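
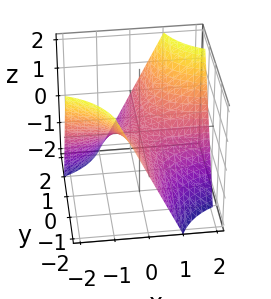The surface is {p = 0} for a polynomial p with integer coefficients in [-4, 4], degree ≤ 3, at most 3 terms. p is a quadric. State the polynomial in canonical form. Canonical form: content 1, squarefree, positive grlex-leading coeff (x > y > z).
(a) Degree: a saddle surface; a quadric, so deg p = 2.
(b) From the axis intercepts and sections: it meets the z-axis at z = 0 (among the integer gridlines); every point of the y-axis in the box is on the surface; every point of the x-axis in the box is on the surface.
(c) The integer polynomial consistent with all of this is the stated p.

x*y - z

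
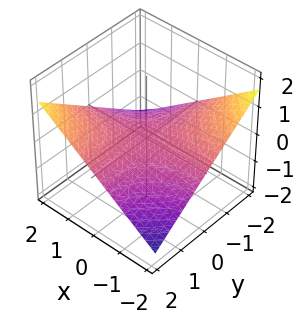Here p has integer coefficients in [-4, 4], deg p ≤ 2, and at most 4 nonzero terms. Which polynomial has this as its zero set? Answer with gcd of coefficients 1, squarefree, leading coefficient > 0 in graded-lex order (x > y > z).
x*y - 3*z

1. The degree is 2 — a saddle surface; a quadric.
2. Reading off the gridlines: the visible y-axis segment lies entirely on the surface; every point of the x-axis in the box is on the surface; it meets the z-axis at z = 0 (among the integer gridlines).
3. Solving for integer coefficients yields p as stated.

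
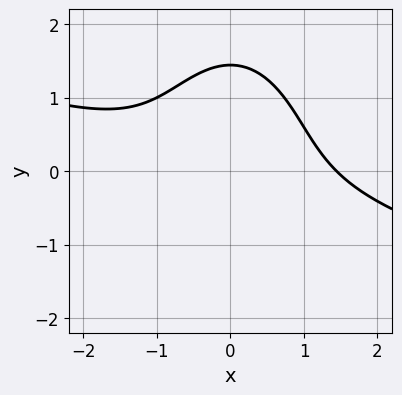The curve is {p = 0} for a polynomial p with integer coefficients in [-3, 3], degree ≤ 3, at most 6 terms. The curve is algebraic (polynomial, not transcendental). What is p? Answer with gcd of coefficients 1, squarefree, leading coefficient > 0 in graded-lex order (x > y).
x^3 + 3*x^2*y + y^3 - 3

First, the degree is 3 — no degree-2 curve has this shape.
Finally, putting this together gives p.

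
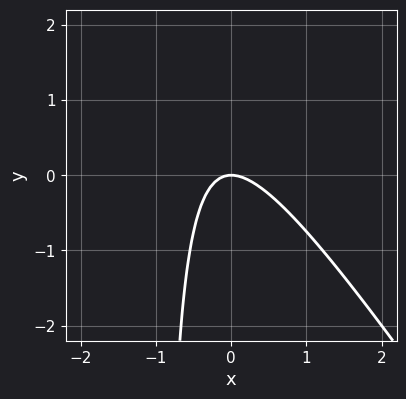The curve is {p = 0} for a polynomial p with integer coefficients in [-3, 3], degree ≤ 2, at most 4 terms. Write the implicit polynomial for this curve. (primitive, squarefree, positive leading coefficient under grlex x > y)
3*x^2 + 2*x*y + 2*y

(a) The degree is 2 — no degree-1 curve has this shape.
(b) Against the integer gridlines: it crosses the x-axis at the gridline x = 0; it crosses the y-axis at the gridline y = 0.
(c) Putting this together gives p.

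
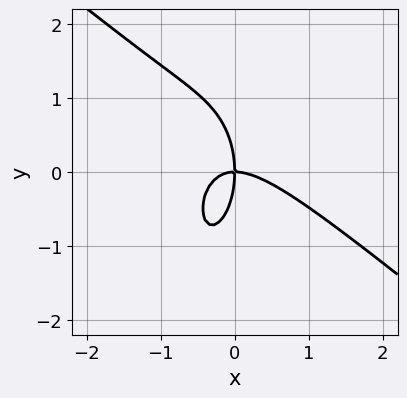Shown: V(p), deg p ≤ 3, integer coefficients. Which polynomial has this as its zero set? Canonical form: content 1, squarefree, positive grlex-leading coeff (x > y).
(a) deg p = 3. No degree-2 curve has this shape.
(b) Checking where it meets the axes: it crosses the y-axis at the gridline y = 0; it crosses the x-axis at the gridline x = 0.
(c) These observations pin down the coefficients.

3*x^3 + 3*x^2*y + y^3 + 3*x*y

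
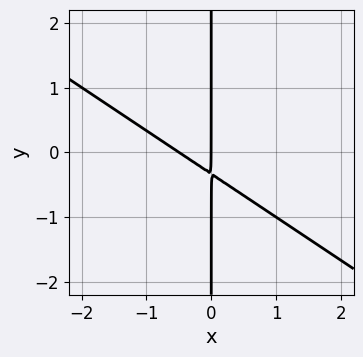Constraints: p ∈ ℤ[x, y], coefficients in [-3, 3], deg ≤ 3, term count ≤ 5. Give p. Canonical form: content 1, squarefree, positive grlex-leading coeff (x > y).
2*x^2 + 3*x*y + x

1. Degree: the shape is more complex than any degree-1 curve, so deg p = 2.
2. Against the integer gridlines: one x-axis crossing is at x = 0; every point of the y-axis in the box is on the curve.
3. Solving for integer coefficients yields p as stated.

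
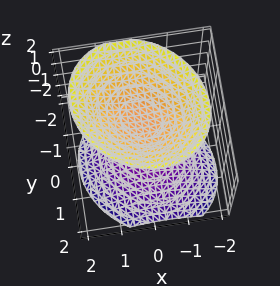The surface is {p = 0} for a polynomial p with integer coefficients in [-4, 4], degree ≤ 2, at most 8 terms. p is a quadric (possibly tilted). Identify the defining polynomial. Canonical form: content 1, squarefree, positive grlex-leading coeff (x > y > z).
3*x^2 + x*y + 3*y^2 + y*z - 3*z^2 + 3

The picture has 2 separate pieces. They look like related sheets of one shape, so recover p as a whole.
Degree: a generic line meets the surface in up to 2 points, so deg p = 2.
From the visible intercepts: it misses every integer gridline on the y-axis; the z-axis gridline crossings are at z ∈ {-1, 1}; it misses every integer gridline on the x-axis.
Putting this together gives p.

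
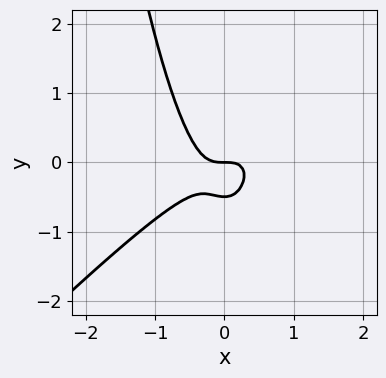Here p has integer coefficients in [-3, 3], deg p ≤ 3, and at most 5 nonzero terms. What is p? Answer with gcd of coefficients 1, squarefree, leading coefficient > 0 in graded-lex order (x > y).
3*x^3 - 3*x^2*y + 2*y^2 + y

(a) Degree: no degree-2 curve has this shape, so deg p = 3.
(b) From the visible intercepts: it crosses the x-axis at the gridline x = 0; it meets the y-axis at y = 0 (among the integer gridlines).
(c) The integer polynomial consistent with all of this is the stated p.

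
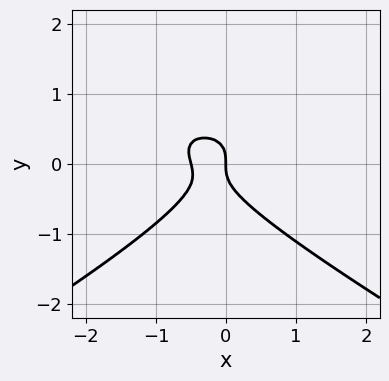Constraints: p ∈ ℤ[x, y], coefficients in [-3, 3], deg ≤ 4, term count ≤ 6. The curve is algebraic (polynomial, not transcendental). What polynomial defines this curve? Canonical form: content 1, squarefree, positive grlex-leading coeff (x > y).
First, degree: a generic line meets the curve in up to 3 points, so deg p = 3.
Then, checking where it meets the axes: it meets the x-axis at x = 0 (among the integer gridlines); one y-axis crossing is at y = 0.
Finally, fitting integer coefficients to these (and the overall shape) gives p.

x^2*y - 3*y^3 - 2*x^2 - x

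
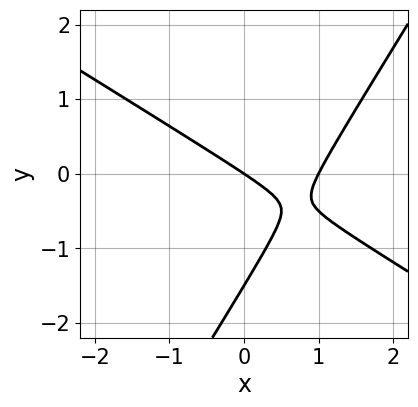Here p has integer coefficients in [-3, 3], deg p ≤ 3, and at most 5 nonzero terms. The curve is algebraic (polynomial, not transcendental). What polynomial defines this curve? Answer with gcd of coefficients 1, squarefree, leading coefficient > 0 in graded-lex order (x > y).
1. Degree: no degree-1 curve has this shape, so deg p = 2.
2. Against the integer gridlines: the x-axis gridline crossings are at x ∈ {0, 1}; it crosses the y-axis at the gridline y = 0.
3. Solving for integer coefficients yields p as stated.

2*x^2 + 2*x*y - 2*y^2 - 2*x - 3*y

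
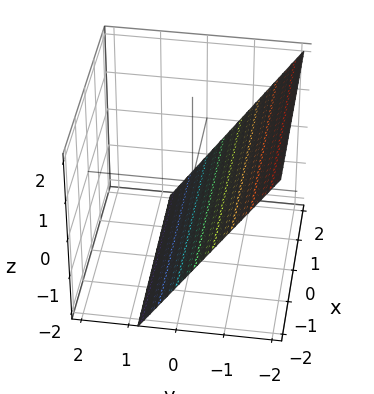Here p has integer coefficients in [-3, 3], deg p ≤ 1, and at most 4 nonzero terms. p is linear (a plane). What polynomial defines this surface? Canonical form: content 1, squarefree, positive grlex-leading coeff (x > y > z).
First, deg p = 1. Every cross-section is a straight line — this is a plane.
Then, from the visible intercepts: it misses every integer gridline on the x-axis; it meets the z-axis at z = -1 (among the integer gridlines).
Finally, the integer polynomial consistent with all of this is the stated p.

3*y + 2*z + 2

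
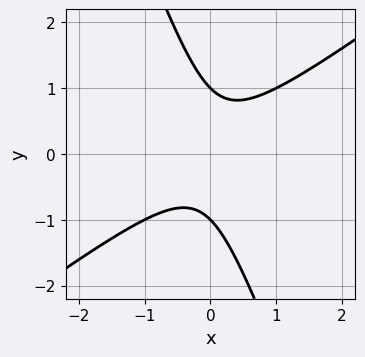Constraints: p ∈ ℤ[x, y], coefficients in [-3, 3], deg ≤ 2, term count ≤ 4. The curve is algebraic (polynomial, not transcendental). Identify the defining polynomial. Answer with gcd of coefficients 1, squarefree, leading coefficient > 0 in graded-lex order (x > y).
2*x^2 - 2*x*y - y^2 + 1

1. Degree: a generic line meets the curve in up to 2 points, so deg p = 2.
2. From the visible intercepts: the y-axis gridline crossings are at y ∈ {-1, 1}; it misses every integer gridline on the x-axis.
3. Together with the visible shape, these determine p as stated.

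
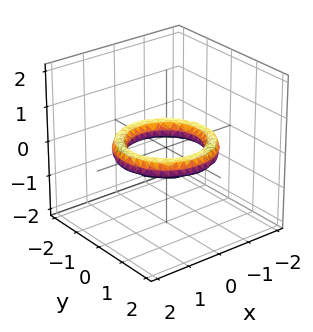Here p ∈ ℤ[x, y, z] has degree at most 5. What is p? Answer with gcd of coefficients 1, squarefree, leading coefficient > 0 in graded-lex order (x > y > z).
x^4 + 2*x^2*y^2 + y^4 - 3*x^2 - 3*y^2 + 3*z^2 + 2

(a) deg p = 4. A generic line meets the surface in up to 4 points.
(b) Symmetries: every cross-section ⟂ z is a circle, so x, y appear only via x² + y².
(c) Checking where it meets the axes: the x-axis gridline crossings are at x ∈ {-1, 1}; a circular section at z = 0 has radius exactly 1; among the integer gridlines, it crosses the y-axis at y ∈ {-1, 1}.
(d) These observations pin down the coefficients.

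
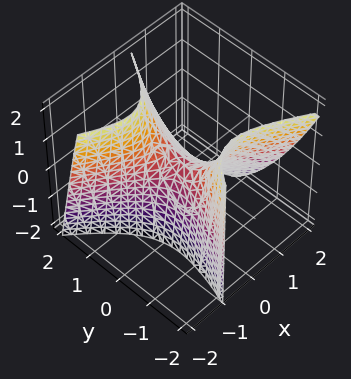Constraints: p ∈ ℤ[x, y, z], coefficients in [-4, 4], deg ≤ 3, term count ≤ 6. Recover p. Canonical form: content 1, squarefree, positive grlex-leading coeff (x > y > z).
1. Degree: the shape is more complex than any degree-1 surface, so deg p = 2.
2. From the axis intercepts and sections: it crosses the x-axis at the gridline x = 0; one y-axis crossing is at y = 0; it meets the z-axis at z = 0 (among the integer gridlines).
3. These observations pin down the coefficients.

3*x^2 + 3*x*y + 2*x*z - 2*y^2 + 2*z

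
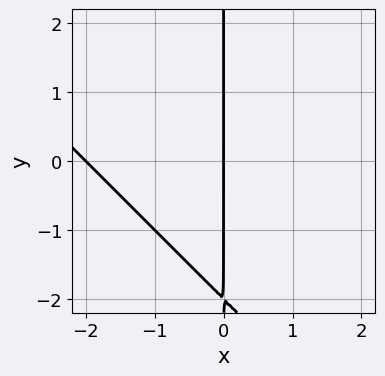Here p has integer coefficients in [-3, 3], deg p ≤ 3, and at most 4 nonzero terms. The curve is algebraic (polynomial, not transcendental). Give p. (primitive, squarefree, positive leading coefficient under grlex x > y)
(a) Degree: a generic line meets the curve in up to 2 points, so deg p = 2.
(b) Against the integer gridlines: the visible y-axis segment lies entirely on the curve; among the integer gridlines, it crosses the x-axis at x ∈ {-2, 0}.
(c) Solving for integer coefficients yields p as stated.

x^2 + x*y + 2*x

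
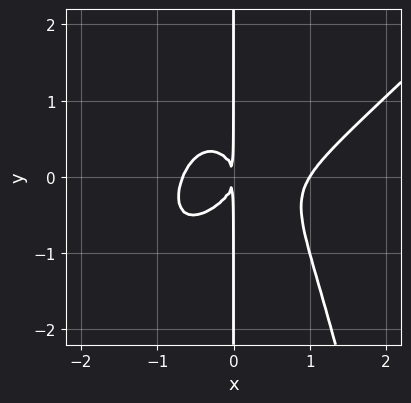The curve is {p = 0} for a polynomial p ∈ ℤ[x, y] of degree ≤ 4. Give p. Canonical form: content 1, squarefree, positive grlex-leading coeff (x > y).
First, deg p = 4.
Next, checking where it meets the axes: every point of the y-axis in the box is on the curve; one x-axis crossing is at x = 1.
Finally, putting this together gives p.

3*x^4 - 3*x^3*y - x^3 - 3*x*y^2 - 2*x^2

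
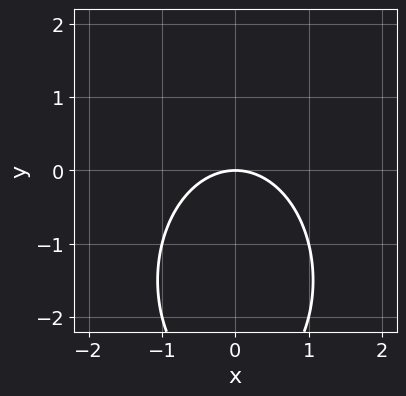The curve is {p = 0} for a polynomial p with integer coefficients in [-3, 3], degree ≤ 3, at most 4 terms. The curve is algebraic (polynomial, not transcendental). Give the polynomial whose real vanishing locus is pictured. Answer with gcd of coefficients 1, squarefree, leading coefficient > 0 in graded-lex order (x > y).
deg p = 2.
Symmetries: the x ↦ −x reflection is a symmetry, so x appears only in even powers.
Checking where it meets the axes: it crosses the y-axis at the gridline y = 0; it meets the x-axis at x = 0 (among the integer gridlines).
Together with the visible shape, these determine p as stated.

2*x^2 + y^2 + 3*y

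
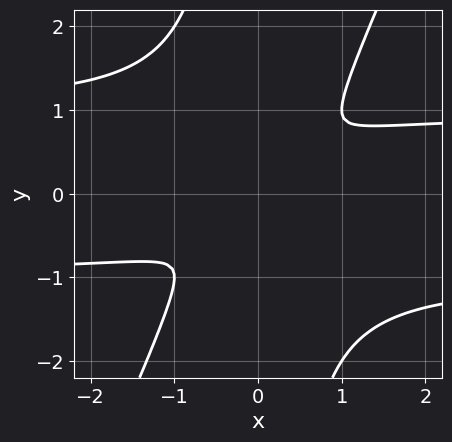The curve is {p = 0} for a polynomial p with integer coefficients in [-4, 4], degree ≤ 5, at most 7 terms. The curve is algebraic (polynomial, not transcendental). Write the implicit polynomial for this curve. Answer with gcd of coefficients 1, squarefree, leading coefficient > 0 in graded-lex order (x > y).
(a) deg p = 4.
(b) Matching integer coefficients to the picture gives p.

2*x^2*y^2 - x*y^3 - 2*x^2 + 3*x*y - 2*y^2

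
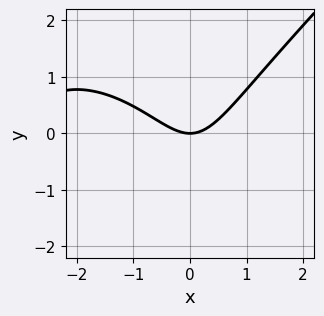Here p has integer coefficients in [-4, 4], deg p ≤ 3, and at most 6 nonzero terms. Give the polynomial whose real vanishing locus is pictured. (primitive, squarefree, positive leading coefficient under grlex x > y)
First, degree: no degree-2 curve has this shape, so deg p = 3.
Then, from the visible intercepts: it meets the y-axis at y = 0 (among the integer gridlines); it meets the x-axis at x = 0 (among the integer gridlines).
Finally, the integer polynomial consistent with all of this is the stated p.

x^3 - y^3 + 3*x^2 - 2*y^2 - 3*y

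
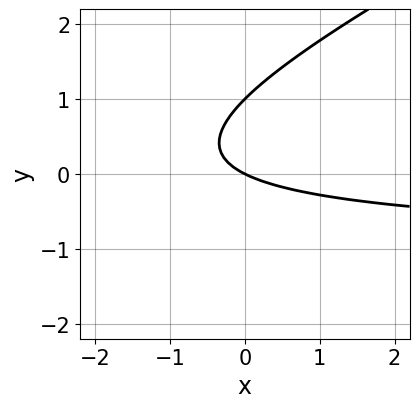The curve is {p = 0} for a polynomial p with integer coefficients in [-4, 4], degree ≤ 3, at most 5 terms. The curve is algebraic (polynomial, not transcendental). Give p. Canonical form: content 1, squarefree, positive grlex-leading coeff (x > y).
x*y - 2*y^2 + x + 2*y

First, deg p = 2. A generic line meets the curve in up to 2 points.
Next, reading off the gridlines: among the integer gridlines, it crosses the y-axis at y ∈ {0, 1}; one x-axis crossing is at x = 0.
Finally, solving for integer coefficients yields p as stated.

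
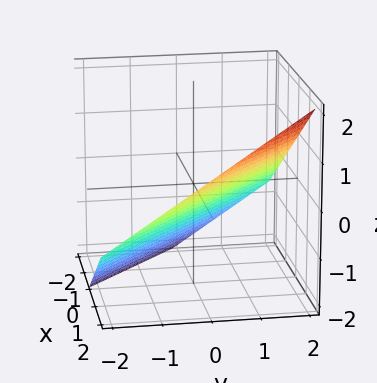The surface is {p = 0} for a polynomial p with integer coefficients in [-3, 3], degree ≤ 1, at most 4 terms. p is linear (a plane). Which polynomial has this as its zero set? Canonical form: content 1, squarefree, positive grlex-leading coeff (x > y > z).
(a) Degree: every cross-section is a straight line — this is a plane, so deg p = 1.
(b) Against the integer gridlines: it meets the x-axis at x = 1 (among the integer gridlines); it meets the y-axis at y = 1 (among the integer gridlines).
(c) Solving for integer coefficients yields p as stated.

2*x + 2*y - 3*z - 2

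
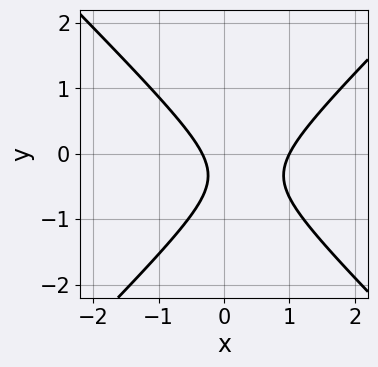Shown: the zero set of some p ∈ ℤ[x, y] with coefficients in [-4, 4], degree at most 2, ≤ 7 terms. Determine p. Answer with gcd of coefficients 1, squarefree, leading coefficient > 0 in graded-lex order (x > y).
3*x^2 - 3*y^2 - 2*x - 2*y - 1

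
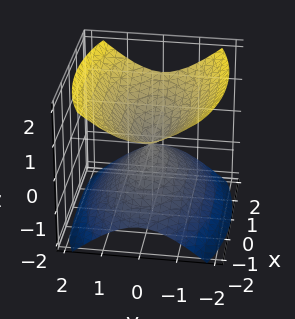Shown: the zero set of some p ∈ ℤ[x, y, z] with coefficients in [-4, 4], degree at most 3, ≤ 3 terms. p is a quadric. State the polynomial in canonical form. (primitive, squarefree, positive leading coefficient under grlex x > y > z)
I count 2 distinct pieces. Treating them together as one polynomial.
The degree is 2 — a double cone through the origin; a quadric.
Symmetries: it's symmetric under x → −x, forcing even powers of x; it's symmetric under y → −y, forcing even powers of y; it's symmetric under z → −z, forcing even powers of z.
From the visible intercepts: it crosses the z-axis at the gridline z = 0; one x-axis crossing is at x = 0; it meets the y-axis at y = 0 (among the integer gridlines).
Matching integer coefficients to the picture gives p.

x^2 + 3*y^2 - 3*z^2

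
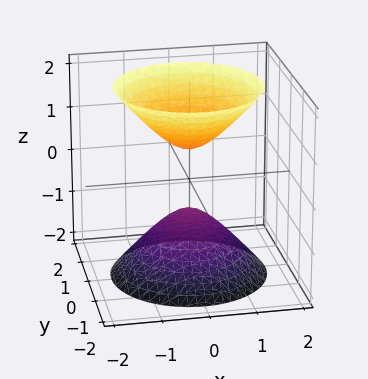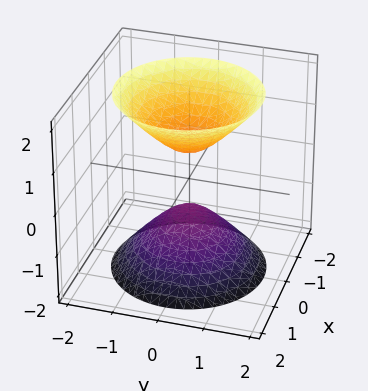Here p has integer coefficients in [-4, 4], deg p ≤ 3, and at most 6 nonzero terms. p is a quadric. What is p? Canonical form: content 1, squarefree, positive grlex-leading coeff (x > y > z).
1. The picture has 2 separate pieces. Treating them together as one polynomial.
2. deg p = 2. Two sheets facing apart; a quadric.
3. By symmetry, the z-axis is an axis of rotation, so x and y enter only as x² + y²; mirror symmetry z ↦ −z ⇒ only even powers of z.
4. From the axis intercepts and sections: the surface avoids every integer y-axis point in the box; a circular section at z = 1 has radius between 0 and 1.
5. The integer polynomial consistent with all of this is the stated p.

3*x^2 + 3*y^2 - 2*z^2 + 1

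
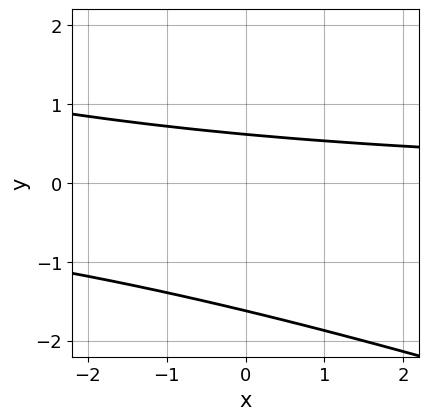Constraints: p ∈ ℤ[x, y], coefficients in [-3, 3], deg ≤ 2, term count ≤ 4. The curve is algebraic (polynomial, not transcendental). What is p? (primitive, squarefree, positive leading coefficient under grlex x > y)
First, degree: the shape is more complex than any degree-1 curve, so deg p = 2.
Next, against the integer gridlines: the curve avoids every integer x-axis point in the box.
Finally, matching integer coefficients to the picture gives p.

x*y + 3*y^2 + 3*y - 3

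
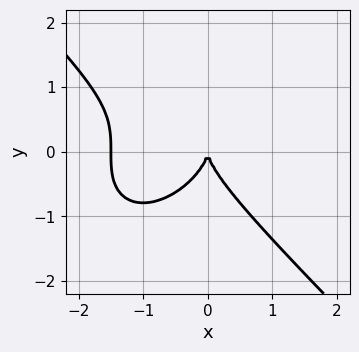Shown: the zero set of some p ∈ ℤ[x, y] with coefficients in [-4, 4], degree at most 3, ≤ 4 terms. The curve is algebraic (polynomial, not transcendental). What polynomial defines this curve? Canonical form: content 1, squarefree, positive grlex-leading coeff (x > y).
2*x^3 + 2*y^3 + 3*x^2

(a) Degree: no degree-2 curve has this shape, so deg p = 3.
(b) From the axis intercepts and sections: it meets the x-axis at x = 0 (among the integer gridlines); one y-axis crossing is at y = 0.
(c) Matching integer coefficients to the picture gives p.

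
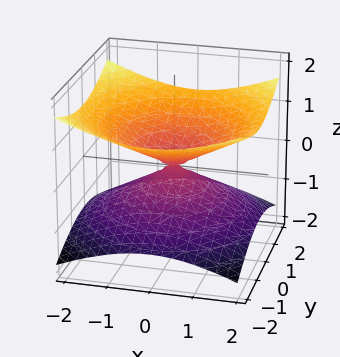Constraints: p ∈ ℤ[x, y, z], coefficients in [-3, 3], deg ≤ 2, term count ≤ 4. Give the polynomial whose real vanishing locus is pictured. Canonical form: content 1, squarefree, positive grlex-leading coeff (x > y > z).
(a) Degree: a double cone through the origin; a quadric, so deg p = 2.
(b) Symmetries: it's symmetric under z → −z, forcing even powers of z; the surface is invariant under rotation about z: p = q(x² + y², z).
(c) From the axis intercepts and sections: a circular section at z = -1 has radius between 1 and 2; it meets the y-axis at y = 0 (among the integer gridlines); it meets the x-axis at x = 0 (among the integer gridlines); one z-axis crossing is at z = 0.
(d) Assembling these constraints gives the stated polynomial.

x^2 + y^2 - 3*z^2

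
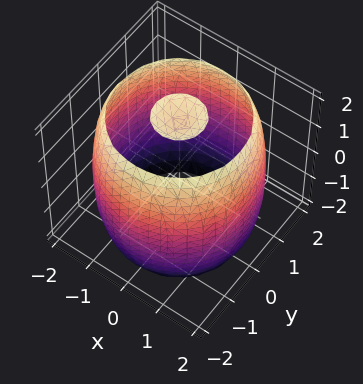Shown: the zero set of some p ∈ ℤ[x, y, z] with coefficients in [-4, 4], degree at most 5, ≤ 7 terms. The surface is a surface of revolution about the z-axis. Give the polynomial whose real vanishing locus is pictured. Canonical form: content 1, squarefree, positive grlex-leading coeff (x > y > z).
x^4 + 2*x^2*y^2 + y^4 - 3*x^2 - 3*y^2 + z^2 - 3

(a) There are 3 components.
(b) deg p = 4.
(c) Symmetry: the surface is invariant under rotation about z: p = q(x² + y², z).
(d) Against the integer gridlines: a circular section at z = 0 has radius between 1 and 2.
(e) Together with the visible shape, these determine p as stated.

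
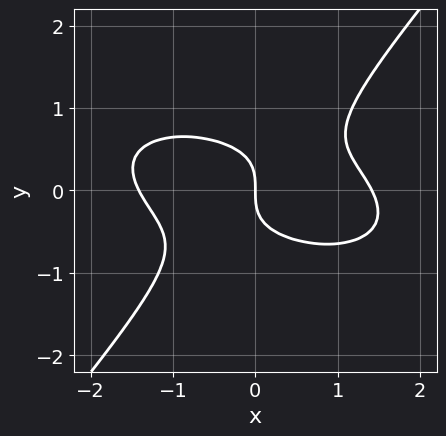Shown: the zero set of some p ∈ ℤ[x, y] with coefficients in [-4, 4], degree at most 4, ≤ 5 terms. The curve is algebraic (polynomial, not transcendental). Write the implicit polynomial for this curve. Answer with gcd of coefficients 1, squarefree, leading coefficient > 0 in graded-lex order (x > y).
(a) deg p = 3. A generic line meets the curve in up to 3 points.
(b) Reading off the gridlines: it meets the y-axis at y = 0 (among the integer gridlines); one x-axis crossing is at x = 0.
(c) Fitting integer coefficients to these (and the overall shape) gives p.

x^3 + x^2*y + 2*x*y^2 - 3*y^3 - 2*x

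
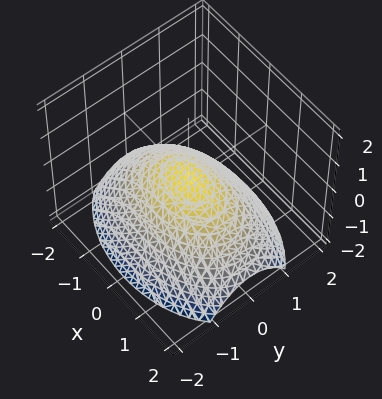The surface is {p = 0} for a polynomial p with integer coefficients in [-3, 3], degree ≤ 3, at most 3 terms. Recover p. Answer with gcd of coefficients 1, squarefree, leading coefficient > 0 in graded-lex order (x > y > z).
x^2 + 2*y^2 + 3*z

(a) The degree is 2 — a paraboloid; a quadric.
(b) Symmetries: it's symmetric under y → −y, forcing even powers of y; the x ↦ −x reflection is a symmetry, so x appears only in even powers.
(c) Against the integer gridlines: one x-axis crossing is at x = 0; it crosses the y-axis at the gridline y = 0; it crosses the z-axis at the gridline z = 0.
(d) Matching integer coefficients to the picture gives p.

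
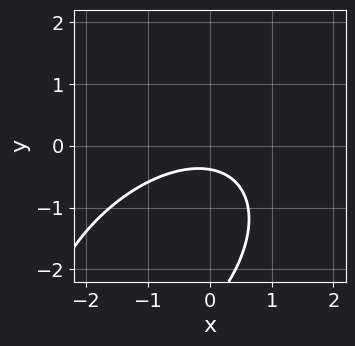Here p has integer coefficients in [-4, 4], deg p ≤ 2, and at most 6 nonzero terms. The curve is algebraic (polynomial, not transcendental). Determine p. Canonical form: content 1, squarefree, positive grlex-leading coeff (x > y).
1. The degree is 2 — a generic line meets the curve in up to 2 points.
2. Against the integer gridlines: no x-intercept at any integer in the box.
3. Assembling these constraints gives the stated polynomial.

x^2 - x*y + y^2 + 3*y + 1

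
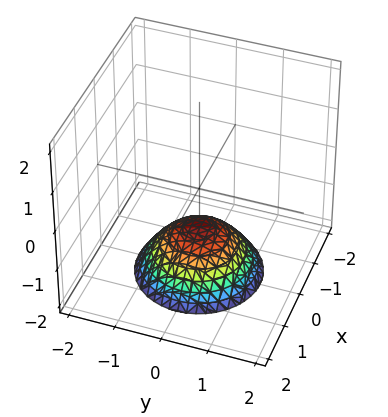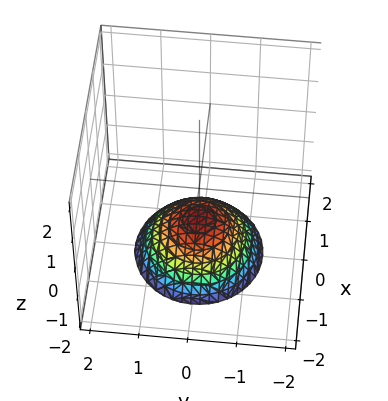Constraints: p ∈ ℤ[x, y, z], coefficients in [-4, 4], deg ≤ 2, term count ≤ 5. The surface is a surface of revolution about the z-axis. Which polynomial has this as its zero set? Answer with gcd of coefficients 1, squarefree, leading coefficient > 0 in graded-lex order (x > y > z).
2*x^2 + 2*y^2 + 3*z + 3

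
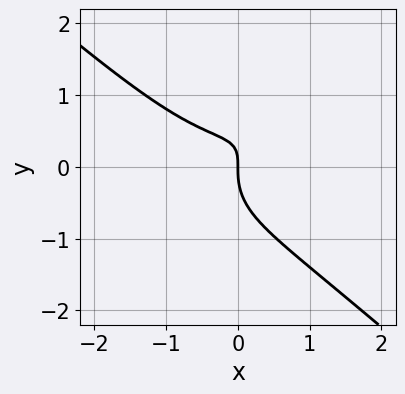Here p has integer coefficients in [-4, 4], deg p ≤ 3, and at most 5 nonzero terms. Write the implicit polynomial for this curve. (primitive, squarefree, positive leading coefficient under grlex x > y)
1. deg p = 3. No degree-2 curve has this shape.
2. From the visible intercepts: it meets the y-axis at y = 0 (among the integer gridlines); it crosses the x-axis at the gridline x = 0.
3. Solving for integer coefficients yields p as stated.

2*x^3 + 3*y^3 - 3*x*y + 2*x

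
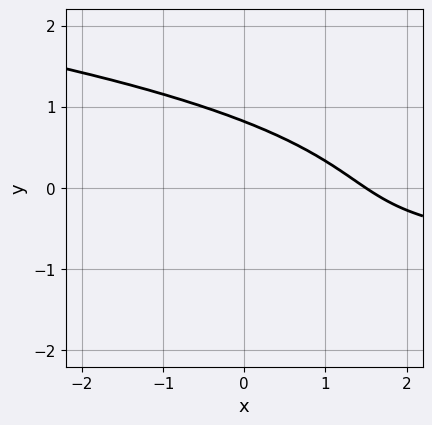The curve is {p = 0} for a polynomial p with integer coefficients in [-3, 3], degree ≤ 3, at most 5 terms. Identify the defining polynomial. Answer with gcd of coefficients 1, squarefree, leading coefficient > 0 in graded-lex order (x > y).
3*y^3 + 2*x*y + 2*y^2 + 2*x - 3

First, degree: a generic line meets the curve in up to 3 points, so deg p = 3.
Finally, solving for integer coefficients yields p as stated.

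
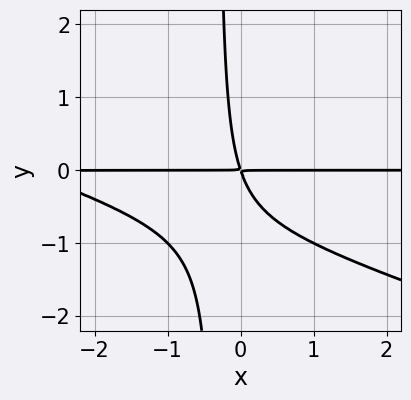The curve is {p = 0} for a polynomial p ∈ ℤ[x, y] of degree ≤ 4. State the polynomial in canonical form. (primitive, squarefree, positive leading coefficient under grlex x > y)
First, degree: no degree-2 curve has this shape, so deg p = 3.
Next, from the axis intercepts and sections: the visible x-axis segment lies entirely on the curve.
Finally, these observations pin down the coefficients.

x^2*y + 3*x*y^2 + 3*x*y + y^2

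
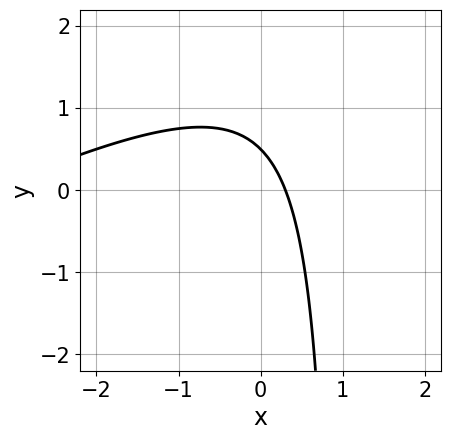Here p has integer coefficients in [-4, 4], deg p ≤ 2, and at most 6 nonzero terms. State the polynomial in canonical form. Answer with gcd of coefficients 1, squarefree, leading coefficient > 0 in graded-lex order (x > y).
x^2 - 2*x*y + 3*x + 2*y - 1

The degree is 2 — a generic line meets the curve in up to 2 points.
The integer polynomial consistent with all of this is the stated p.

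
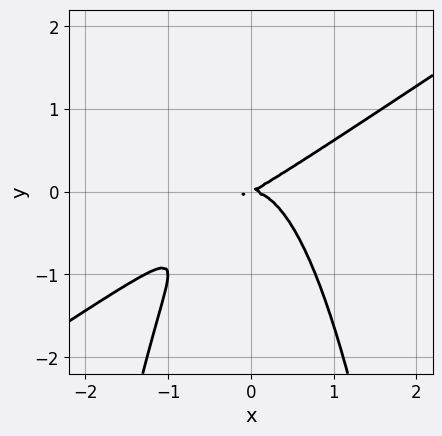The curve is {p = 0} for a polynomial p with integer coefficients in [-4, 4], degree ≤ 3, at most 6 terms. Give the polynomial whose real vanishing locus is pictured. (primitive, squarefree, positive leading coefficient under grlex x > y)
2*x^3 - 3*x^2*y + x*y - 2*y^2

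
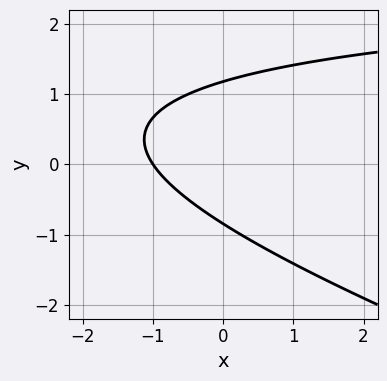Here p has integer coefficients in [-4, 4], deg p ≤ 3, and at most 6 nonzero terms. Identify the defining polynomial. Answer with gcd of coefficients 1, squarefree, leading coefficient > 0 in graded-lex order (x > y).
The degree is 2 — the shape is more complex than any degree-1 curve.
Against the integer gridlines: one x-axis crossing is at x = -1.
Solving for integer coefficients yields p as stated.

x*y + 3*y^2 - 3*x - y - 3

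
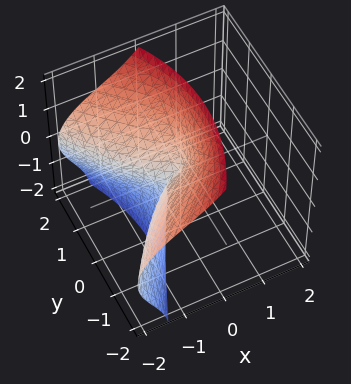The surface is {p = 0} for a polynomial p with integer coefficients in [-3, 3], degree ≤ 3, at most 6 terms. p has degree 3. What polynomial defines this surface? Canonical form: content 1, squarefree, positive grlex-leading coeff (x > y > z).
1. deg p = 3. The shape is more complex than any degree-2 surface.
2. Checking where it meets the axes: one y-axis crossing is at y = 0; it crosses the z-axis at the gridline z = 0; it meets the x-axis at x = 0 (among the integer gridlines).
3. Assembling these constraints gives the stated polynomial.

x^3 + 3*x*z^2 - z^3 + x*z + 2*y^2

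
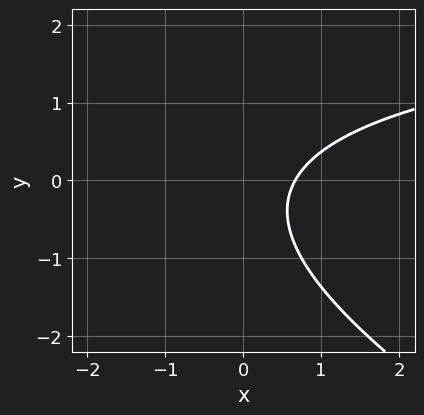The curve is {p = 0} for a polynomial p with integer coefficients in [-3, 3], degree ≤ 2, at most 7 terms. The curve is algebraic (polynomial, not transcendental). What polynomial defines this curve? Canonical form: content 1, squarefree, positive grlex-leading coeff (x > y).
(a) Degree: a generic line meets the curve in up to 2 points, so deg p = 2.
(b) Observable constraints: no y-intercept at any integer in the box.
(c) These observations pin down the coefficients.

x*y + 2*y^2 - 3*x + y + 2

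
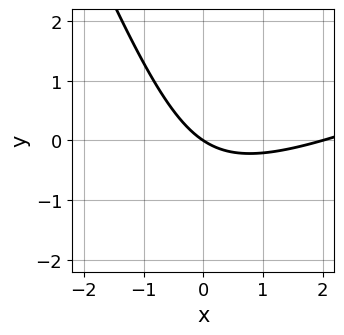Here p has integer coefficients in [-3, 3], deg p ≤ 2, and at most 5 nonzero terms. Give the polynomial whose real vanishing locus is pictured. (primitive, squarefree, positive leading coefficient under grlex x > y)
1. Degree: the shape is more complex than any degree-1 curve, so deg p = 2.
2. From the visible intercepts: one y-axis crossing is at y = 0; the x-axis gridline crossings are at x ∈ {0, 2}.
3. These observations pin down the coefficients.

x^2 - 2*x*y - y^2 - 2*x - 3*y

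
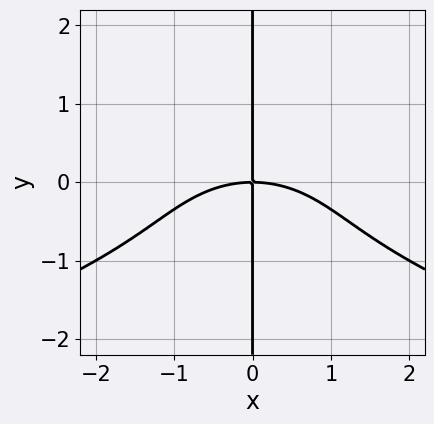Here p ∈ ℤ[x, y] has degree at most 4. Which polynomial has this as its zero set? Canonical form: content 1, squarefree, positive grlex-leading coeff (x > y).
deg p = 4. No degree-3 curve has this shape.
Against the integer gridlines: the visible y-axis segment lies entirely on the curve; it meets the x-axis at x = 0 (among the integer gridlines).
The integer polynomial consistent with all of this is the stated p.

2*x*y^3 + x^3 + x*y^2 + 3*x*y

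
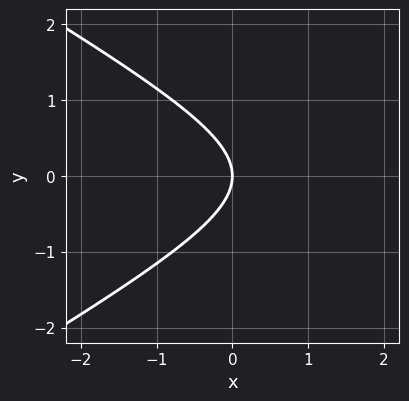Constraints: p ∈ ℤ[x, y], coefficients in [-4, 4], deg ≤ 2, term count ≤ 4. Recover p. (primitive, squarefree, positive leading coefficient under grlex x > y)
Degree: a generic line meets the curve in up to 2 points, so deg p = 2.
Symmetries: the y ↦ −y reflection is a symmetry, so y appears only in even powers.
Reading off the gridlines: it meets the y-axis at y = 0 (among the integer gridlines); one x-axis crossing is at x = 0.
Matching integer coefficients to the picture gives p.

x^2 - 3*y^2 - 3*x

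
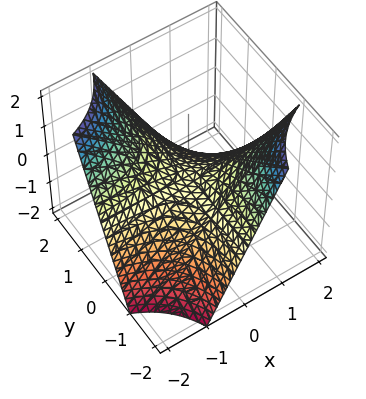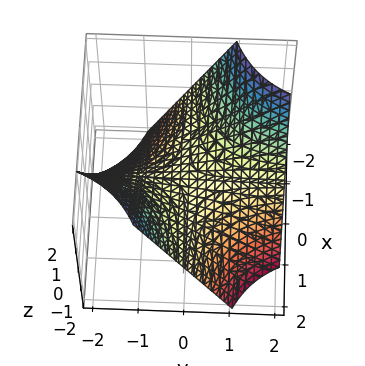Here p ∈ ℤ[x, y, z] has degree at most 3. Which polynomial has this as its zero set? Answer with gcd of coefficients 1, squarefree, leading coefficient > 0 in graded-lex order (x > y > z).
1. deg p = 2. A saddle surface; a quadric.
2. From the axis intercepts and sections: one z-axis crossing is at z = 0; every point of the y-axis in the box is on the surface; every point of the x-axis in the box is on the surface.
3. These observations pin down the coefficients.

x*y + z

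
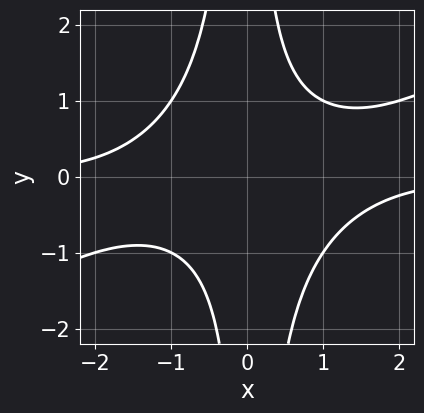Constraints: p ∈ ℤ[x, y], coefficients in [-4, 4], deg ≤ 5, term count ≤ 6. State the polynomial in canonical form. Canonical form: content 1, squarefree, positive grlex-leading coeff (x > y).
(a) The degree is 4 — a generic line meets the curve in up to 4 points.
(b) Against the integer gridlines: the curve avoids every integer y-axis point in the box; it misses every integer gridline on the x-axis.
(c) Matching integer coefficients to the picture gives p.

x^3*y - 2*x^2*y^2 - x*y + 2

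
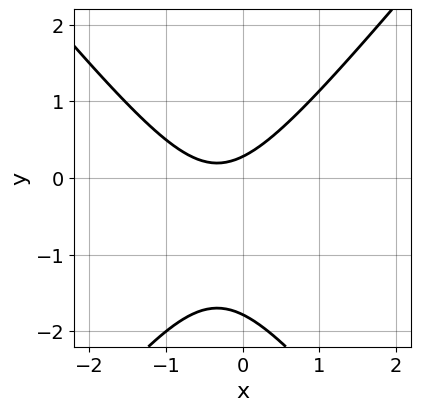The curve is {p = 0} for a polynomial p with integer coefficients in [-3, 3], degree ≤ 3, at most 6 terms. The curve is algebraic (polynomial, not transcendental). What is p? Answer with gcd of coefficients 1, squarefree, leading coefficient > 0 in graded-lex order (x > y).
3*x^2 - 2*y^2 + 2*x - 3*y + 1

1. Degree: a generic line meets the curve in up to 2 points, so deg p = 2.
2. From the axis intercepts and sections: no x-intercept at any integer in the box.
3. These observations pin down the coefficients.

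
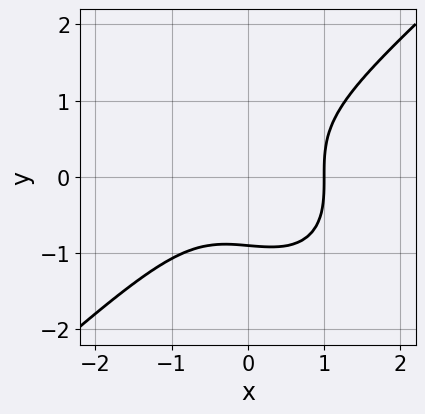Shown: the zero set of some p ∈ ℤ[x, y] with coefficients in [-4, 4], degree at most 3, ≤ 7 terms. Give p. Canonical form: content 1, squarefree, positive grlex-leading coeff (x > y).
3*x^3 - x*y^2 - 3*y^3 + y^2 - 3

1. deg p = 3. A generic line meets the curve in up to 3 points.
2. Against the integer gridlines: one x-axis crossing is at x = 1.
3. Together with the visible shape, these determine p as stated.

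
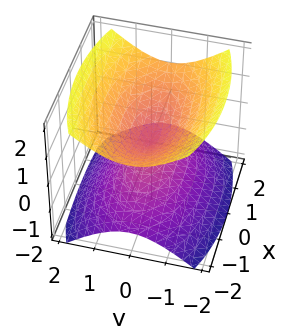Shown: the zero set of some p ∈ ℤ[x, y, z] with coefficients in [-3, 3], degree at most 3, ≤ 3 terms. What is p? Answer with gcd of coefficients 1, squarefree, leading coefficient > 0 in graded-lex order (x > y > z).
x^2 + 3*y^2 - 3*z^2

(a) I count 2 distinct pieces. Treating them together as one polynomial.
(b) The degree is 2 — a double cone through the origin; a quadric.
(c) Symmetries: the z ↦ −z reflection is a symmetry, so z appears only in even powers; it's symmetric under y → −y, forcing even powers of y; it's symmetric under x → −x, forcing even powers of x.
(d) From the axis intercepts and sections: it crosses the y-axis at the gridline y = 0; it crosses the x-axis at the gridline x = 0; one z-axis crossing is at z = 0.
(e) Fitting integer coefficients to these (and the overall shape) gives p.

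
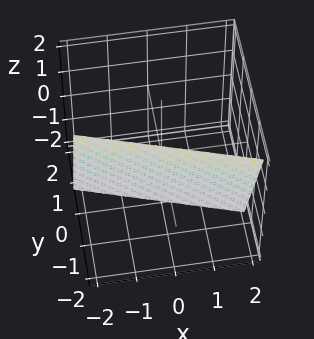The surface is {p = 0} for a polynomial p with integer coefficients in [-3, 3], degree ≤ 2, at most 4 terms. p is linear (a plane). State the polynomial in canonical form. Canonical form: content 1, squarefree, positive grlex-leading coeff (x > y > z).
x + 3*y + z + 2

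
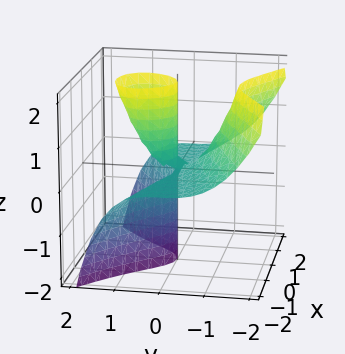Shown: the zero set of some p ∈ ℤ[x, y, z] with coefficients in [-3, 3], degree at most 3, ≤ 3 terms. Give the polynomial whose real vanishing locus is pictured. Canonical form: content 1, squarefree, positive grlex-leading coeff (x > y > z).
x^2*z + y^3 - y*z

The degree is 3 — no degree-2 surface has this shape.
From the axis intercepts and sections: the visible z-axis segment lies entirely on the surface; it meets the y-axis at y = 0 (among the integer gridlines); the visible x-axis segment lies entirely on the surface.
Fitting integer coefficients to these (and the overall shape) gives p.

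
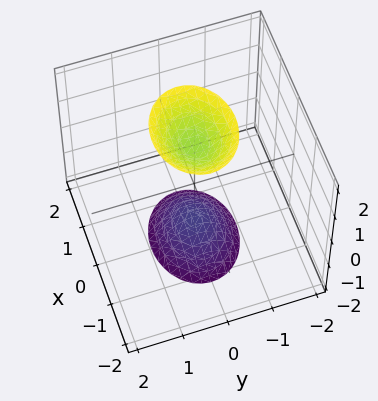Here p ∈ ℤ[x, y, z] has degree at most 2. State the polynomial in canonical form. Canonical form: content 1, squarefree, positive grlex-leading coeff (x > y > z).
First, the picture has 2 separate pieces. Treating them together as one polynomial.
Next, deg p = 2. Two separate bowl-shaped sheets opening away from each other; a quadric.
Then, symmetries: it's symmetric under z → −z, forcing even powers of z; the y ↦ −y reflection is a symmetry, so y appears only in even powers; the x ↦ −x reflection is a symmetry, so x appears only in even powers.
Then, observable constraints: the surface avoids every integer x-axis point in the box; the surface avoids every integer y-axis point in the box.
Finally, assembling these constraints gives the stated polynomial.

2*x^2 + 3*y^2 - z^2 + 2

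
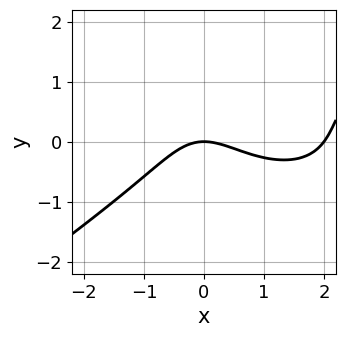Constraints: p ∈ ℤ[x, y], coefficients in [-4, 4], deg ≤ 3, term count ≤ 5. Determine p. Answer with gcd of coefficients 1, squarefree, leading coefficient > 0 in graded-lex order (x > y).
(a) Degree: no degree-2 curve has this shape, so deg p = 3.
(b) Observable constraints: the x-axis gridline crossings are at x ∈ {0, 2}; it crosses the y-axis at the gridline y = 0.
(c) Together with the visible shape, these determine p as stated.

x^3 - 3*y^3 - 2*x^2 + 2*y^2 - 3*y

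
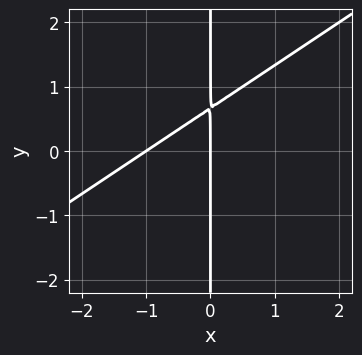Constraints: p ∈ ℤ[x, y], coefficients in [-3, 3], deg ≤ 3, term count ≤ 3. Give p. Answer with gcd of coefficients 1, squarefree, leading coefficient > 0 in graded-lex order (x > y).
2*x^2 - 3*x*y + 2*x

Degree: the shape is more complex than any degree-1 curve, so deg p = 2.
Checking where it meets the axes: among the integer gridlines, it crosses the x-axis at x ∈ {-1, 0}; every point of the y-axis in the box is on the curve.
Together with the visible shape, these determine p as stated.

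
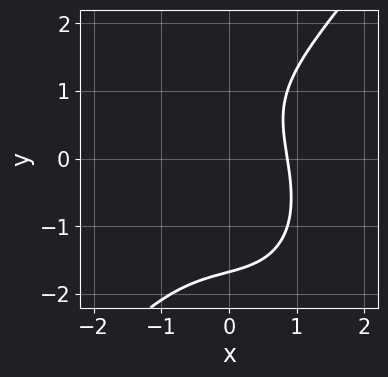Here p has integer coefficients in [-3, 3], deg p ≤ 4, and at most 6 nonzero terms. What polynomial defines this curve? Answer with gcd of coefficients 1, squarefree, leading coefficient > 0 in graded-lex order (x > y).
2*x^3 - y^3 + 2*x + y - 3

1. Degree: a generic line meets the curve in up to 3 points, so deg p = 3.
2. Solving for integer coefficients yields p as stated.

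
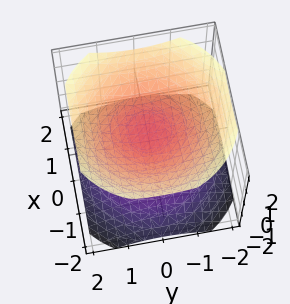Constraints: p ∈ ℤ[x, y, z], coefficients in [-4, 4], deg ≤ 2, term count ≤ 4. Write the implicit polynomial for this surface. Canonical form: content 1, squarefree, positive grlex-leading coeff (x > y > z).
First, I count 2 distinct pieces. Treating them together as one polynomial.
Next, the degree is 2 — two sheets facing apart; a quadric.
Next, symmetries: the z ↦ −z reflection is a symmetry, so z appears only in even powers; the surface is invariant under rotation about z: p = q(x² + y², z).
Next, reading off the gridlines: a circular section at z = 1 has radius exactly 1; the surface avoids every integer x-axis point in the box; the surface avoids every integer y-axis point in the box.
Finally, fitting integer coefficients to these (and the overall shape) gives p.

2*x^2 + 2*y^2 - 3*z^2 + 1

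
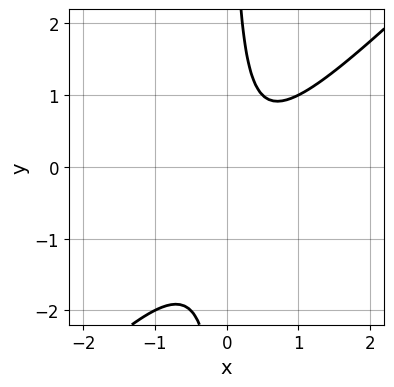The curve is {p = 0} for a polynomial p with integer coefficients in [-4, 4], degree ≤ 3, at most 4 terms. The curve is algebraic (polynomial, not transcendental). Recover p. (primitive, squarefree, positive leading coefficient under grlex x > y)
1. deg p = 2. No degree-1 curve has this shape.
2. Checking where it meets the axes: it misses every integer gridline on the x-axis; the curve avoids every integer y-axis point in the box.
3. Matching integer coefficients to the picture gives p.

2*x^2 - 2*x*y - x + 1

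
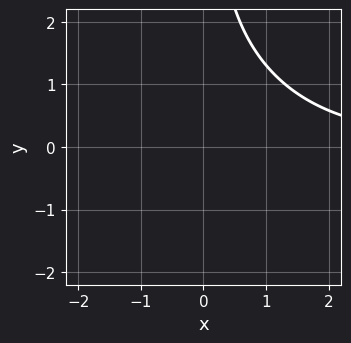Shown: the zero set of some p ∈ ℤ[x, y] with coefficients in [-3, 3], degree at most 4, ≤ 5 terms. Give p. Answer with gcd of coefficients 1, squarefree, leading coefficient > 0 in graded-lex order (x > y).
deg p = 3.
Observable constraints: the curve avoids every integer y-axis point in the box; the curve avoids every integer x-axis point in the box.
Fitting integer coefficients to these (and the overall shape) gives p.

x^2*y + x*y^2 - 3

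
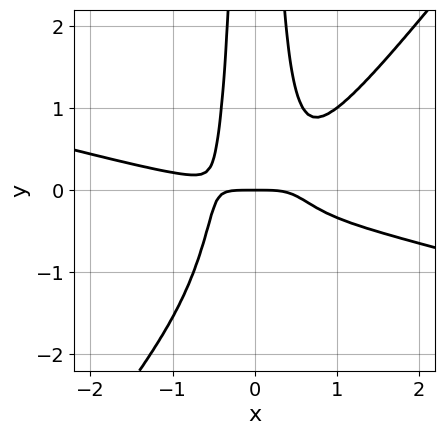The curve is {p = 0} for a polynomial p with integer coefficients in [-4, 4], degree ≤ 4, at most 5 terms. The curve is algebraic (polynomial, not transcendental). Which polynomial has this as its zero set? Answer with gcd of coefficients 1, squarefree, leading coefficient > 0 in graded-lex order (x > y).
x^4 + 3*x^3*y - 3*x^2*y^2 - 2*x^2*y + y

First, the degree is 4 — the shape is more complex than any degree-3 curve.
Then, reading off the gridlines: it crosses the x-axis at the gridline x = 0; it crosses the y-axis at the gridline y = 0.
Finally, these observations pin down the coefficients.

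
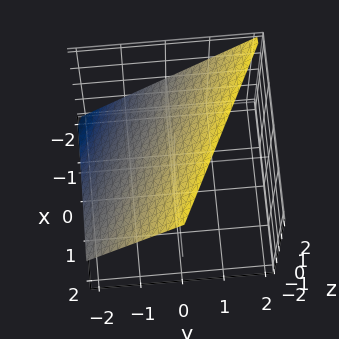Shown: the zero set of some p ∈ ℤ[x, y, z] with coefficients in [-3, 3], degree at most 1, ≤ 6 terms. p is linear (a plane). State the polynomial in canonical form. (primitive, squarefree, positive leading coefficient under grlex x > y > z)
x + 2*y - 2*z + 2

1. deg p = 1. Every cross-section is a straight line — this is a plane.
2. Reading off the gridlines: one x-axis crossing is at x = -2; it crosses the z-axis at the gridline z = 1.
3. Matching integer coefficients to the picture gives p. Check: (0, -1, 0) on the y-axis lies on the surface, and p(0, -1, 0) = 0. ✓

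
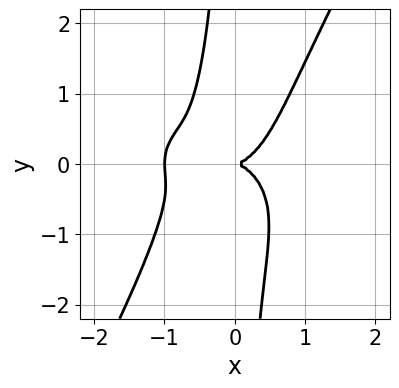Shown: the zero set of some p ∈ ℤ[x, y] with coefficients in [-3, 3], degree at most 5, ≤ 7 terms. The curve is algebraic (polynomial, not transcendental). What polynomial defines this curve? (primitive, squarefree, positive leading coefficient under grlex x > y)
First, the degree is 4 — no degree-3 curve has this shape.
Then, against the integer gridlines: the x-axis gridline crossings are at x ∈ {-1, 0}; it crosses the y-axis at the gridline y = 0.
Finally, these observations pin down the coefficients.

2*x^4 + 3*x^2*y^2 - 2*x*y^3 + 2*x^3 - 2*y^2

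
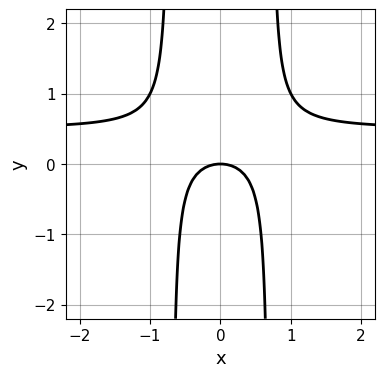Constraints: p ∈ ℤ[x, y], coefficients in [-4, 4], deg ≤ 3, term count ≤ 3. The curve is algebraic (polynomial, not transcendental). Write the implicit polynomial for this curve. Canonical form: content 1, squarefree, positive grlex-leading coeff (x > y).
Degree: the shape is more complex than any degree-2 curve, so deg p = 3.
Symmetries: mirror symmetry x ↦ −x ⇒ only even powers of x.
From the visible intercepts: one y-axis crossing is at y = 0; it crosses the x-axis at the gridline x = 0.
Together with the visible shape, these determine p as stated.

2*x^2*y - x^2 - y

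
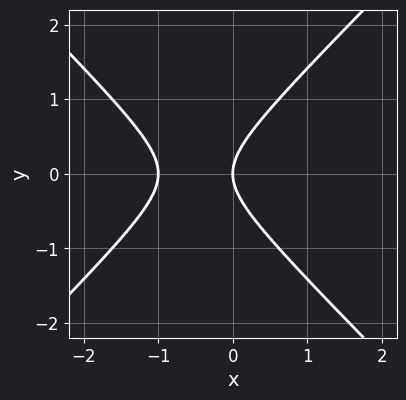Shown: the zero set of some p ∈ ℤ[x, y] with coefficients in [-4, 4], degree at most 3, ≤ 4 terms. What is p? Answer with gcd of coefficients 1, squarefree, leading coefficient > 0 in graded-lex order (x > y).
First, degree: no degree-1 curve has this shape, so deg p = 2.
Then, symmetries: it's symmetric under y → −y, forcing even powers of y.
Next, checking where it meets the axes: among the integer gridlines, it crosses the x-axis at x ∈ {-1, 0}; it meets the y-axis at y = 0 (among the integer gridlines).
Finally, matching integer coefficients to the picture gives p.

x^2 - y^2 + x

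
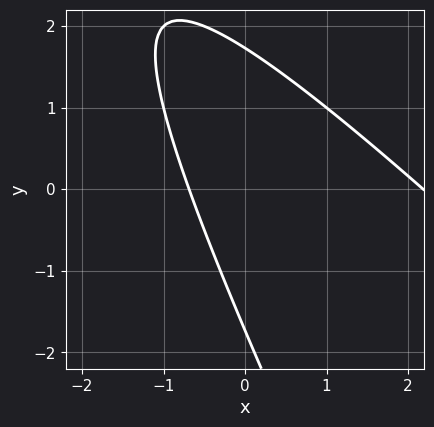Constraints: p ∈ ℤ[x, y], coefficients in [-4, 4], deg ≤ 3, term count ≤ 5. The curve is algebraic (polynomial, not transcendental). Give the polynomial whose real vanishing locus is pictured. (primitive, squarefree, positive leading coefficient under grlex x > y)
First, the degree is 2 — the shape is more complex than any degree-1 curve.
Finally, the integer polynomial consistent with all of this is the stated p.

2*x^2 + 3*x*y + y^2 - 3*x - 3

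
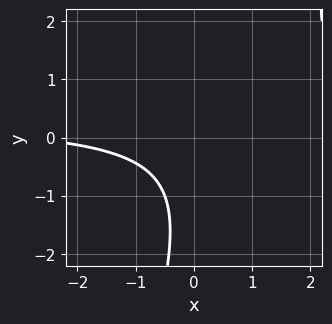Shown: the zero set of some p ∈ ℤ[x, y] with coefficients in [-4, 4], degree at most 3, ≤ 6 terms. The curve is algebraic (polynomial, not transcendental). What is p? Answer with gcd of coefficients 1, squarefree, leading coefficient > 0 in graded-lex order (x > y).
Degree: no degree-1 curve has this shape, so deg p = 2.
Against the integer gridlines: no y-intercept at any integer in the box; the curve avoids every integer x-axis point in the box.
The integer polynomial consistent with all of this is the stated p.

3*x*y - y^2 - x - 2*y - 3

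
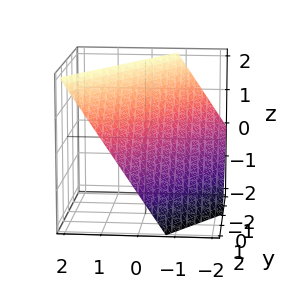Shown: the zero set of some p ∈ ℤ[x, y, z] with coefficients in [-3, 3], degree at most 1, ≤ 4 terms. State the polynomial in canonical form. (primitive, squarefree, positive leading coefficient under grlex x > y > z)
3*x - 2*y - 2*z + 2

deg p = 1. The surface is flat (a plane).
Checking where it meets the axes: one z-axis crossing is at z = 1; it meets the y-axis at y = 1 (among the integer gridlines).
Solving for integer coefficients yields p as stated.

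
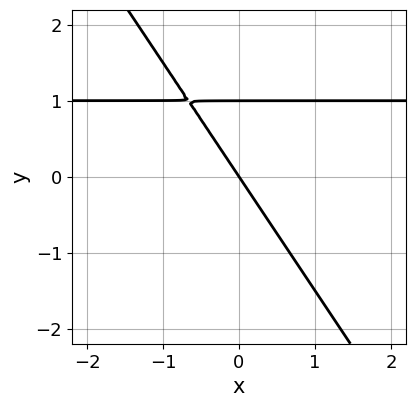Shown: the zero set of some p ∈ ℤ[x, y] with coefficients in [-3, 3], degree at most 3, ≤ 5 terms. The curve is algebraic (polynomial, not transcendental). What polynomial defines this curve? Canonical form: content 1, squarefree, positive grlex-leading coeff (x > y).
3*x*y + 2*y^2 - 3*x - 2*y

1. Degree: a generic line meets the curve in up to 2 points, so deg p = 2.
2. Checking where it meets the axes: the y-axis gridline crossings are at y ∈ {0, 1}; it crosses the x-axis at the gridline x = 0.
3. Assembling these constraints gives the stated polynomial.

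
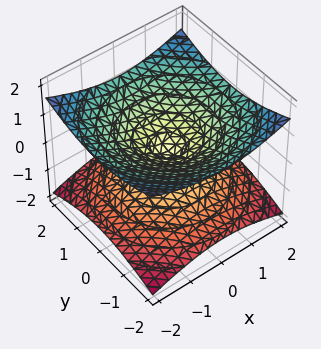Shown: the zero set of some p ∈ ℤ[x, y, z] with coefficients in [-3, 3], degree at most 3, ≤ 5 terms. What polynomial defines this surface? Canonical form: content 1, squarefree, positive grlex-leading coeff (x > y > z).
x^2 + y^2 - 3*z^2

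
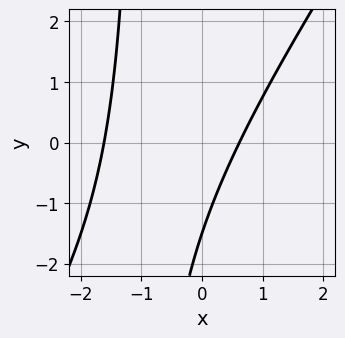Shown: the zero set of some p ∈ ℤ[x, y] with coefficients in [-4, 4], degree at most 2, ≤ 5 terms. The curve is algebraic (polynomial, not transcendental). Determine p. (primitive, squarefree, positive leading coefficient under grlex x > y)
3*x^2 - 2*x*y + 3*x - 2*y - 3

1. The degree is 2 — the shape is more complex than any degree-1 curve.
2. Matching integer coefficients to the picture gives p.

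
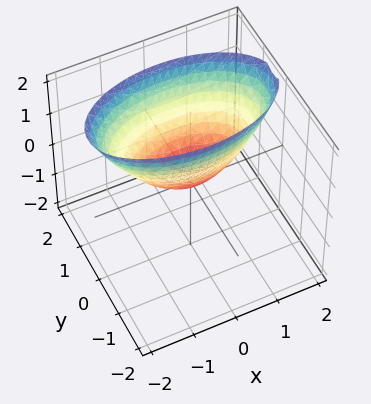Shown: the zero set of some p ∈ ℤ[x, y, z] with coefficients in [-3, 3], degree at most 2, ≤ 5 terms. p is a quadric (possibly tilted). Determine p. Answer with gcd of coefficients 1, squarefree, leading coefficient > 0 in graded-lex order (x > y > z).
deg p = 2. No degree-1 surface has this shape.
Observable constraints: it crosses the y-axis at the gridline y = 0; it meets the z-axis at z = 0 (among the integer gridlines).
Matching integer coefficients to the picture gives p.

x^2 + 3*y^2 - y*z - 2*z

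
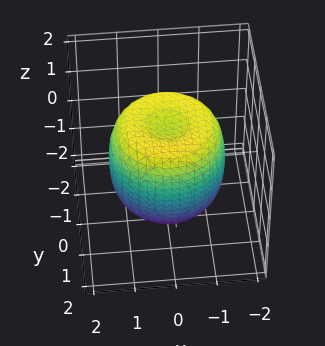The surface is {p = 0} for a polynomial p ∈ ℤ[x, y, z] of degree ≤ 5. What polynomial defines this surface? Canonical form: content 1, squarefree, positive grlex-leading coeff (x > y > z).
2*x^4 + 4*x^2*y^2 + 2*y^4 - 3*x^2 - 3*y^2 + 2*z^2 - 2

The degree is 4 — the shape is more complex than any degree-3 surface.
Symmetries: rotational symmetry about the z-axis ⇒ p depends on x, y only through x² + y².
Checking where it meets the axes: a circular section at z = 0 has radius between 1 and 2; among the integer gridlines, it crosses the z-axis at z ∈ {-1, 1}.
Together with the visible shape, these determine p as stated.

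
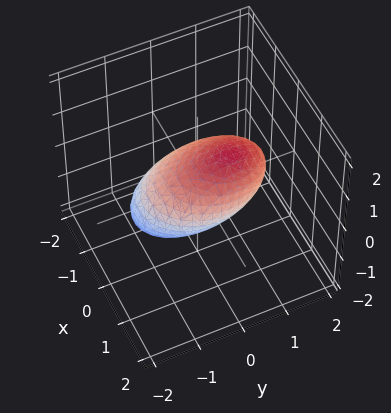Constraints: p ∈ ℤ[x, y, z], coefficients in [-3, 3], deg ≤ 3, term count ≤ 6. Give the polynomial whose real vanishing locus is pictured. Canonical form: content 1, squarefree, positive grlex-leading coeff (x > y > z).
3*x^2 - 2*x*z + 2*y^2 - 2*y*z + 3*z^2 - 3

1. deg p = 2.
2. From the visible intercepts: among the integer gridlines, it crosses the x-axis at x ∈ {-1, 1}; the z-axis gridline crossings are at z ∈ {-1, 1}.
3. These observations pin down the coefficients.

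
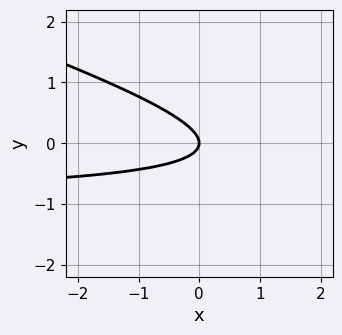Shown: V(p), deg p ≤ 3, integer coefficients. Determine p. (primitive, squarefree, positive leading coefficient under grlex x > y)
x*y + 3*y^2 + x

First, the degree is 2 — the shape is more complex than any degree-1 curve.
Next, reading off the gridlines: it meets the y-axis at y = 0 (among the integer gridlines); it crosses the x-axis at the gridline x = 0.
Finally, together with the visible shape, these determine p as stated.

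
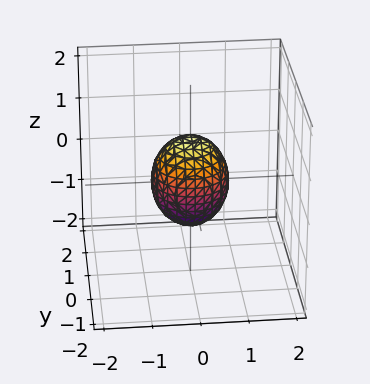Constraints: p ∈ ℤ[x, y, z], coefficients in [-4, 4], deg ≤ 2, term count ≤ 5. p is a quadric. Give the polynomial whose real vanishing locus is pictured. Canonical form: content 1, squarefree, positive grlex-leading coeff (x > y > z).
3*x^2 + 3*y^2 + 2*z^2 - 2

The degree is 2 — a closed, bounded, convex surface; a quadric.
Symmetries: rotational symmetry about the z-axis ⇒ p depends on x, y only through x² + y²; the z ↦ −z reflection is a symmetry, so z appears only in even powers.
Observable constraints: among the integer gridlines, it crosses the z-axis at z ∈ {-1, 1}; a circular section at z = 0 has radius between 0 and 1.
Putting this together gives p.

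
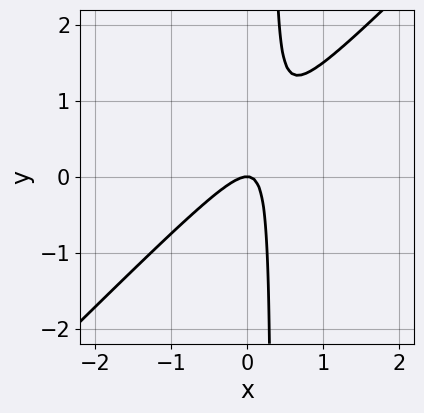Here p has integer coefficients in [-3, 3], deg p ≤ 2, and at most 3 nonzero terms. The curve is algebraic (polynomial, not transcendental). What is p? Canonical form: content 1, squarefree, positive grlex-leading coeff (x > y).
First, degree: the shape is more complex than any degree-1 curve, so deg p = 2.
Then, against the integer gridlines: one y-axis crossing is at y = 0; it meets the x-axis at x = 0 (among the integer gridlines).
Finally, the integer polynomial consistent with all of this is the stated p.

3*x^2 - 3*x*y + y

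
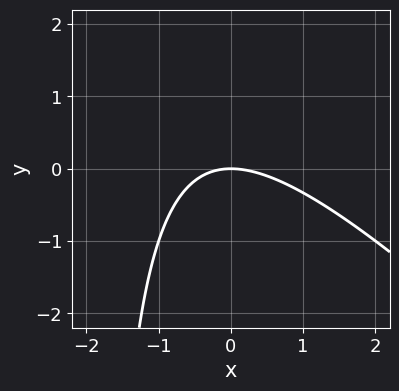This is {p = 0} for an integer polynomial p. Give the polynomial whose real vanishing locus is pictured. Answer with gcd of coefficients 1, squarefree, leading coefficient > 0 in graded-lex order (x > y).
x^2 + x*y + 2*y

First, the degree is 2 — no degree-1 curve has this shape.
Next, from the axis intercepts and sections: one x-axis crossing is at x = 0; it meets the y-axis at y = 0 (among the integer gridlines).
Finally, assembling these constraints gives the stated polynomial.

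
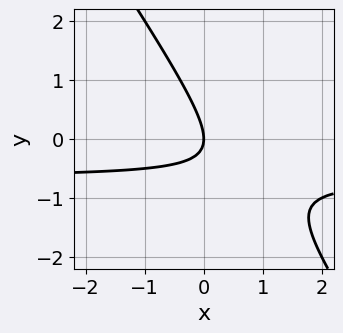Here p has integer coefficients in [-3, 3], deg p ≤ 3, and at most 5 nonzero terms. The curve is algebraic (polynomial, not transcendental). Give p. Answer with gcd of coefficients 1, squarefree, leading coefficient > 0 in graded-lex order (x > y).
(a) deg p = 2.
(b) Checking where it meets the axes: it meets the x-axis at x = 0 (among the integer gridlines); one y-axis crossing is at y = 0.
(c) These observations pin down the coefficients.

3*x*y + 2*y^2 + 2*x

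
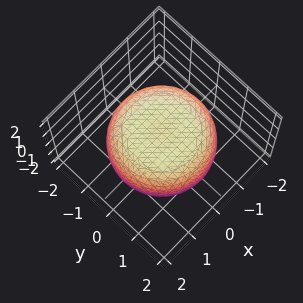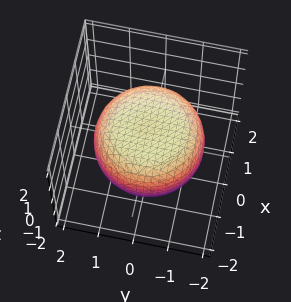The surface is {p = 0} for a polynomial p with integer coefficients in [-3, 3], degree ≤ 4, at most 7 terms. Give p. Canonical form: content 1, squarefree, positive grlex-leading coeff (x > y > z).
x^4 + 2*x^2*y^2 + y^4 - x^2 - y^2 + 3*z^2 - 3

(a) The degree is 4 — no degree-3 surface has this shape.
(b) Symmetries: rotational symmetry about the z-axis ⇒ p depends on x, y only through x² + y².
(c) Against the integer gridlines: a circular section at z = 1 has radius exactly 1; the z-axis gridline crossings are at z ∈ {-1, 1}.
(d) The integer polynomial consistent with all of this is the stated p.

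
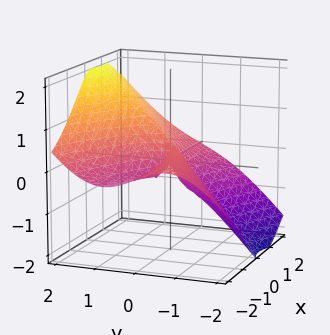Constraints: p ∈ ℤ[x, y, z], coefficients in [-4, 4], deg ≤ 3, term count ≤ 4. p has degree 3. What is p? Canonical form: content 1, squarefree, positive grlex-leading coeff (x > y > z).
x^2*z - y^3 + y^2*z - x*y

(a) Degree: a generic line meets the surface in up to 3 points, so deg p = 3.
(b) Reading off the gridlines: it crosses the y-axis at the gridline y = 0; the visible x-axis segment lies entirely on the surface.
(c) Matching integer coefficients to the picture gives p.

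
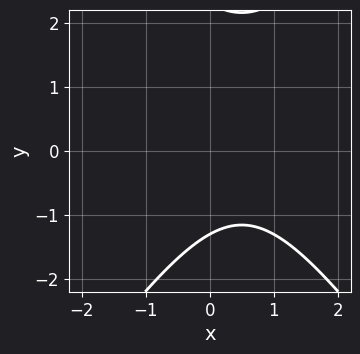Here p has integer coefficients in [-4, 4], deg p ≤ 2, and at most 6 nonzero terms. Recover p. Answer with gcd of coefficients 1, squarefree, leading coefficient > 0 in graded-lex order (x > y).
2*x^2 - y^2 - 2*x + y + 3

The degree is 2 — no degree-1 curve has this shape.
Observable constraints: it misses every integer gridline on the x-axis.
Putting this together gives p.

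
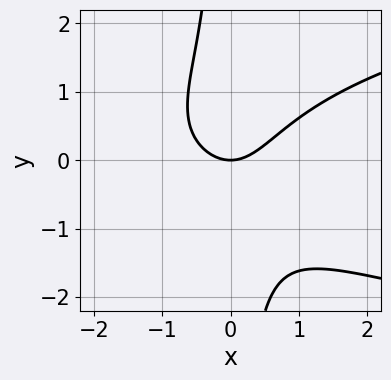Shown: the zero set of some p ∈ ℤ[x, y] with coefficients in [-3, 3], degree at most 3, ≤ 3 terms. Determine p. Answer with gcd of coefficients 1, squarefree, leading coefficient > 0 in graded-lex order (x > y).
x*y^2 - x^2 + y

1. Degree: the shape is more complex than any degree-2 curve, so deg p = 3.
2. Observable constraints: it crosses the y-axis at the gridline y = 0; it crosses the x-axis at the gridline x = 0.
3. These observations pin down the coefficients.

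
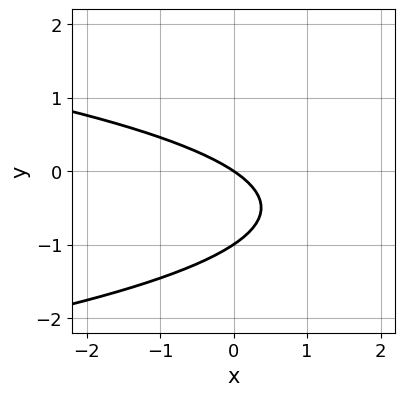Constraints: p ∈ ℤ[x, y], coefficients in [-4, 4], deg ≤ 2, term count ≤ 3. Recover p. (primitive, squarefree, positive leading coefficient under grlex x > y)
3*y^2 + 2*x + 3*y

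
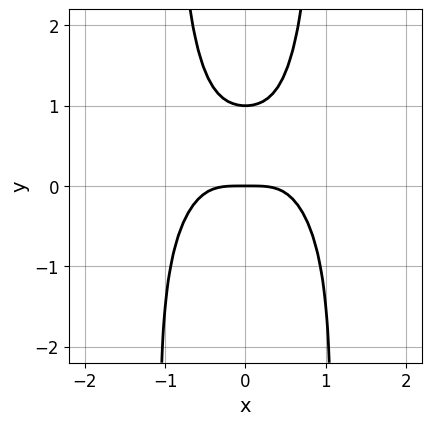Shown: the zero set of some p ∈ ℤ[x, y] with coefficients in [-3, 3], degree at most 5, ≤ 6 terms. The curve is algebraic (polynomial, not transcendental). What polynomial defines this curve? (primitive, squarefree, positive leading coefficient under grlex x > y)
3*x^4 + 2*x^2*y^2 - 2*y^2 + 2*y

First, degree: the shape is more complex than any degree-3 curve, so deg p = 4.
Then, symmetries: it's symmetric under x → −x, forcing even powers of x.
Next, reading off the gridlines: the y-axis gridline crossings are at y ∈ {0, 1}; it meets the x-axis at x = 0 (among the integer gridlines).
Finally, these observations pin down the coefficients.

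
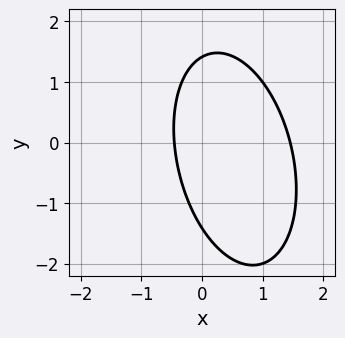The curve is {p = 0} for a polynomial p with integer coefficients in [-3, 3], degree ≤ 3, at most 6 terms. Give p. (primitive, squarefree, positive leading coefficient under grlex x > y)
3*x^2 + x*y + y^2 - 3*x - 2

deg p = 2.
The integer polynomial consistent with all of this is the stated p.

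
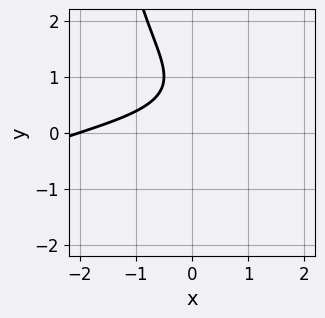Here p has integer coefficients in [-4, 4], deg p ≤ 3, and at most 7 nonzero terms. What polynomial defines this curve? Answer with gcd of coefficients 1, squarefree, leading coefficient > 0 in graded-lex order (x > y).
x*y^2 + 2*y^2 + x - 3*y + 2

First, deg p = 3. No degree-2 curve has this shape.
Then, from the visible intercepts: one x-axis crossing is at x = -2; no y-intercept at any integer in the box.
Finally, matching integer coefficients to the picture gives p.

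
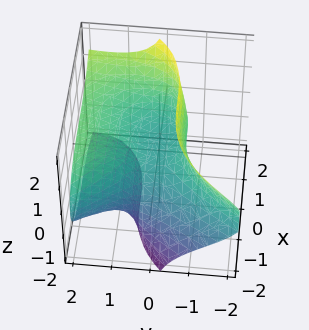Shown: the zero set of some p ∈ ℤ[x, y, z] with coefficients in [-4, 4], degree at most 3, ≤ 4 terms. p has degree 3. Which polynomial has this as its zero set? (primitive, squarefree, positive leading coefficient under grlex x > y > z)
x^3 - 3*y*z^2 + 2*y^2 - 3*z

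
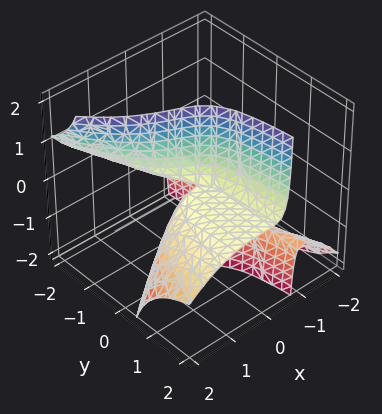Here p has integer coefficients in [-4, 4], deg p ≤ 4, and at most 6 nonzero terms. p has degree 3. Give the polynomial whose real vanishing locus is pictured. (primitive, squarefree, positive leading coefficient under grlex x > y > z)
1. Degree: the shape is more complex than any degree-2 surface, so deg p = 3.
2. Reading off the gridlines: the visible z-axis segment lies entirely on the surface; one x-axis crossing is at x = 0; the visible y-axis segment lies entirely on the surface.
3. Assembling these constraints gives the stated polynomial.

2*x^3 + 3*x*y*z + 2*x*z + 3*y*z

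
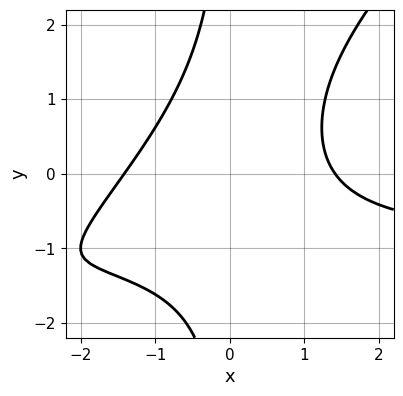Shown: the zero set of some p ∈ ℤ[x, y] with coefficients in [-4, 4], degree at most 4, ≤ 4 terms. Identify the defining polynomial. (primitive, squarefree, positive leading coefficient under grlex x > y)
First, the degree is 3 — the shape is more complex than any degree-2 curve.
Then, from the axis intercepts and sections: it misses every integer gridline on the y-axis.
Finally, fitting integer coefficients to these (and the overall shape) gives p.

x^2*y - x*y^2 + x^2 - 2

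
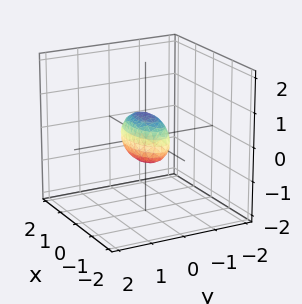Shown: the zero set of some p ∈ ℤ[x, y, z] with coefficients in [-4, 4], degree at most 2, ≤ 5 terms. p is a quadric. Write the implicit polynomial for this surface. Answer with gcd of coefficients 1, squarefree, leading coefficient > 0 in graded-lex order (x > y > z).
x^2 + 3*y^2 + 2*z^2 - 1

The degree is 2 — bounded and convex; a quadric.
Symmetries: the z ↦ −z reflection is a symmetry, so z appears only in even powers; mirror symmetry y ↦ −y ⇒ only even powers of y; mirror symmetry x ↦ −x ⇒ only even powers of x.
From the axis intercepts and sections: among the integer gridlines, it crosses the x-axis at x ∈ {-1, 1}.
These observations pin down the coefficients.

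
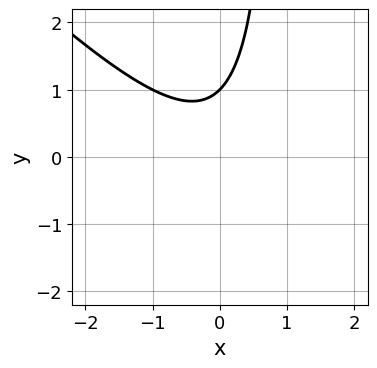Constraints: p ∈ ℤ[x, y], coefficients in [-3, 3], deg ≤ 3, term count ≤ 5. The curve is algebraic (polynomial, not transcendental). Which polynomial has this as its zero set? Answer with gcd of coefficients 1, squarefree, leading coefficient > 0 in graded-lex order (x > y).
x^2 + x*y - y + 1

The degree is 2 — the shape is more complex than any degree-1 curve.
Checking where it meets the axes: it misses every integer gridline on the x-axis; it meets the y-axis at y = 1 (among the integer gridlines).
Matching integer coefficients to the picture gives p.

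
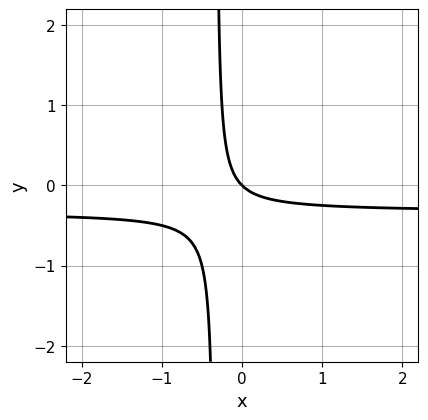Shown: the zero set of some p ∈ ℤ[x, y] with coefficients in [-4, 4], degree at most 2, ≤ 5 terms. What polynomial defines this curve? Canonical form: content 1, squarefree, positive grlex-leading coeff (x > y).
3*x*y + x + y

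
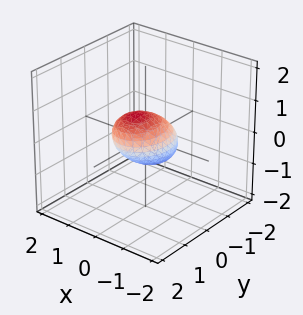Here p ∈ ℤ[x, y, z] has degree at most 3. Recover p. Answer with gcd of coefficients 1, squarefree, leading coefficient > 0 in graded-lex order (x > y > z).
(a) deg p = 2. The shape is more complex than any degree-1 surface.
(b) Against the integer gridlines: the y-axis gridline crossings are at y ∈ {-1, 1}.
(c) Solving for integer coefficients yields p as stated.

3*x^2 + 2*y^2 - 2*y*z + 3*z^2 - 2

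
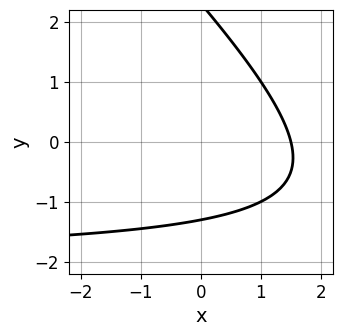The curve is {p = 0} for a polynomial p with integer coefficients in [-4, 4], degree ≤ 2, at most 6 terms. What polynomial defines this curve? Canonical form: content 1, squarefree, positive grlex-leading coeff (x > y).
1. The degree is 2 — the shape is more complex than any degree-1 curve.
2. Putting this together gives p.

x*y + y^2 + 2*x - y - 3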